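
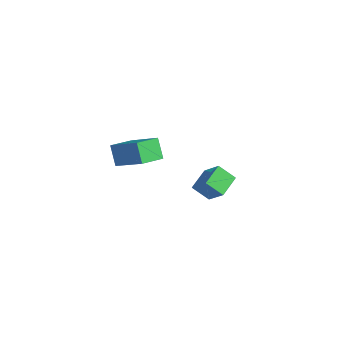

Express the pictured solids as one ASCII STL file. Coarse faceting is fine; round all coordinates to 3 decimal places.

solid 
facet normal -0.694 -0.381 0.611
outer loop
vertex 2.554 -0.163 -2.557
vertex 2.249 0.9 -2.241
vertex 1.63 -0.124 -3.581
endloop
endfacet
facet normal 0.265 -0.925 -0.274
outer loop
vertex 2.331 0.26 -4.199
vertex 2.554 -0.163 -2.557
vertex 1.63 -0.124 -3.581
endloop
endfacet
facet normal -0.694 -0.381 0.611
outer loop
vertex 1.63 -0.124 -3.581
vertex 2.249 0.9 -2.241
vertex 1.325 0.938 -3.266
endloop
endfacet
facet normal -0.670 0.028 -0.742
outer loop
vertex 1.325 0.938 -3.266
vertex 2.331 0.26 -4.199
vertex 1.63 -0.124 -3.581
endloop
endfacet
facet normal 0.670 -0.028 0.742
outer loop
vertex 2.554 -0.163 -2.557
vertex 2.95 1.284 -2.859
vertex 2.249 0.9 -2.241
endloop
endfacet
facet normal 0.266 -0.924 -0.274
outer loop
vertex 3.255 0.222 -3.174
vertex 2.554 -0.163 -2.557
vertex 2.331 0.26 -4.199
endloop
endfacet
facet normal 0.669 -0.028 0.743
outer loop
vertex 3.255 0.222 -3.174
vertex 2.95 1.284 -2.859
vertex 2.554 -0.163 -2.557
endloop
endfacet
facet normal -0.265 0.925 0.273
outer loop
vertex 2.249 0.9 -2.241
vertex 2.95 1.284 -2.859
vertex 1.325 0.938 -3.266
endloop
endfacet
facet normal -0.669 0.029 -0.742
outer loop
vertex 2.026 1.323 -3.883
vertex 2.331 0.26 -4.199
vertex 1.325 0.938 -3.266
endloop
endfacet
facet normal -0.266 0.924 0.275
outer loop
vertex 1.325 0.938 -3.266
vertex 2.95 1.284 -2.859
vertex 2.026 1.323 -3.883
endloop
endfacet
facet normal 0.694 0.381 -0.611
outer loop
vertex 2.026 1.323 -3.883
vertex 3.255 0.222 -3.174
vertex 2.331 0.26 -4.199
endloop
endfacet
facet normal 0.694 0.381 -0.611
outer loop
vertex 2.95 1.284 -2.859
vertex 3.255 0.222 -3.174
vertex 2.026 1.323 -3.883
endloop
endfacet
facet normal -0.802 -0.088 -0.591
outer loop
vertex 1.163 -4.387 1.886
vertex 1.258 -3.309 1.596
vertex 1.778 -4.655 1.091
endloop
endfacet
facet normal -0.084 -0.962 0.259
outer loop
vertex 3.262 -4.491 2.184
vertex 1.163 -4.387 1.886
vertex 1.778 -4.655 1.091
endloop
endfacet
facet normal -0.802 -0.088 -0.591
outer loop
vertex 1.778 -4.655 1.091
vertex 1.258 -3.309 1.596
vertex 1.873 -3.577 0.801
endloop
endfacet
facet normal 0.591 -0.258 -0.764
outer loop
vertex 1.873 -3.577 0.801
vertex 3.262 -4.491 2.184
vertex 1.778 -4.655 1.091
endloop
endfacet
facet normal -0.591 0.258 0.764
outer loop
vertex 1.163 -4.387 1.886
vertex 2.742 -3.145 2.689
vertex 1.258 -3.309 1.596
endloop
endfacet
facet normal -0.084 -0.962 0.259
outer loop
vertex 2.647 -4.223 2.979
vertex 1.163 -4.387 1.886
vertex 3.262 -4.491 2.184
endloop
endfacet
facet normal -0.591 0.258 0.764
outer loop
vertex 2.647 -4.223 2.979
vertex 2.742 -3.145 2.689
vertex 1.163 -4.387 1.886
endloop
endfacet
facet normal 0.084 0.962 -0.259
outer loop
vertex 1.258 -3.309 1.596
vertex 2.742 -3.145 2.689
vertex 1.873 -3.577 0.801
endloop
endfacet
facet normal 0.591 -0.258 -0.764
outer loop
vertex 3.357 -3.413 1.894
vertex 3.262 -4.491 2.184
vertex 1.873 -3.577 0.801
endloop
endfacet
facet normal 0.084 0.962 -0.259
outer loop
vertex 1.873 -3.577 0.801
vertex 2.742 -3.145 2.689
vertex 3.357 -3.413 1.894
endloop
endfacet
facet normal 0.802 0.088 0.591
outer loop
vertex 3.357 -3.413 1.894
vertex 2.647 -4.223 2.979
vertex 3.262 -4.491 2.184
endloop
endfacet
facet normal 0.802 0.088 0.591
outer loop
vertex 2.742 -3.145 2.689
vertex 2.647 -4.223 2.979
vertex 3.357 -3.413 1.894
endloop
endfacet

endsolid


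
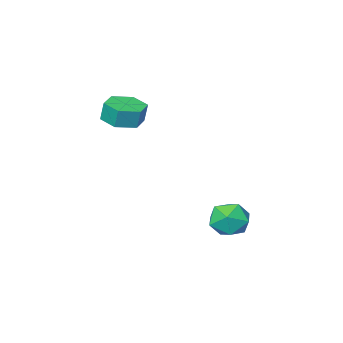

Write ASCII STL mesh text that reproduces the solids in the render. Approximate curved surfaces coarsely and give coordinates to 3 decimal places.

solid 
facet normal -0.805 0.556 -0.204
outer loop
vertex -2.406 1.55 -3.852
vertex -2.89 1.194 -2.913
vertex -2.259 2.112 -2.901
endloop
endfacet
facet normal -0.215 0.855 -0.472
outer loop
vertex -2.406 1.55 -3.852
vertex -2.259 2.112 -2.901
vertex -1.398 1.948 -3.59
endloop
endfacet
facet normal 0.086 0.387 -0.918
outer loop
vertex -2.406 1.55 -3.852
vertex -1.398 1.948 -3.59
vertex -1.498 0.928 -4.029
endloop
endfacet
facet normal -0.319 -0.202 -0.926
outer loop
vertex -2.406 1.55 -3.852
vertex -1.498 0.928 -4.029
vertex -2.42 0.462 -3.61
endloop
endfacet
facet normal -0.869 -0.097 -0.485
outer loop
vertex -2.406 1.55 -3.852
vertex -2.42 0.462 -3.61
vertex -2.89 1.194 -2.913
endloop
endfacet
facet normal 0.238 0.969 0.067
outer loop
vertex -1.398 1.948 -3.59
vertex -2.259 2.112 -2.901
vertex -1.26 1.838 -2.49
endloop
endfacet
facet normal -0.717 0.486 0.500
outer loop
vertex -2.259 2.112 -2.901
vertex -2.89 1.194 -2.913
vertex -2.182 1.372 -2.071
endloop
endfacet
facet normal -0.820 -0.570 0.046
outer loop
vertex -2.89 1.194 -2.913
vertex -2.42 0.462 -3.61
vertex -2.282 0.352 -2.51
endloop
endfacet
facet normal 0.071 -0.741 -0.667
outer loop
vertex -2.42 0.462 -3.61
vertex -1.498 0.928 -4.029
vertex -1.421 0.188 -3.199
endloop
endfacet
facet normal 0.726 0.211 -0.655
outer loop
vertex -1.498 0.928 -4.029
vertex -1.398 1.948 -3.59
vertex -0.79 1.106 -3.187
endloop
endfacet
facet normal 0.319 0.202 0.926
outer loop
vertex -1.274 0.75 -2.248
vertex -1.26 1.838 -2.49
vertex -2.182 1.372 -2.071
endloop
endfacet
facet normal -0.086 -0.387 0.918
outer loop
vertex -1.274 0.75 -2.248
vertex -2.182 1.372 -2.071
vertex -2.282 0.352 -2.51
endloop
endfacet
facet normal 0.215 -0.855 0.472
outer loop
vertex -1.274 0.75 -2.248
vertex -2.282 0.352 -2.51
vertex -1.421 0.188 -3.199
endloop
endfacet
facet normal 0.805 -0.556 0.204
outer loop
vertex -1.274 0.75 -2.248
vertex -1.421 0.188 -3.199
vertex -0.79 1.106 -3.187
endloop
endfacet
facet normal 0.869 0.097 0.485
outer loop
vertex -1.274 0.75 -2.248
vertex -0.79 1.106 -3.187
vertex -1.26 1.838 -2.49
endloop
endfacet
facet normal -0.071 0.741 0.667
outer loop
vertex -2.182 1.372 -2.071
vertex -1.26 1.838 -2.49
vertex -2.259 2.112 -2.901
endloop
endfacet
facet normal -0.726 -0.211 0.655
outer loop
vertex -2.282 0.352 -2.51
vertex -2.182 1.372 -2.071
vertex -2.89 1.194 -2.913
endloop
endfacet
facet normal -0.238 -0.969 -0.067
outer loop
vertex -1.421 0.188 -3.199
vertex -2.282 0.352 -2.51
vertex -2.42 0.462 -3.61
endloop
endfacet
facet normal 0.717 -0.486 -0.500
outer loop
vertex -0.79 1.106 -3.187
vertex -1.421 0.188 -3.199
vertex -1.498 0.928 -4.029
endloop
endfacet
facet normal 0.820 0.570 -0.046
outer loop
vertex -1.26 1.838 -2.49
vertex -0.79 1.106 -3.187
vertex -1.398 1.948 -3.59
endloop
endfacet
facet normal 0.077 -0.189 -0.979
outer loop
vertex 2.212 -3.567 2.524
vertex 1.231 -3.252 2.386
vertex 2.012 -2.568 2.315
endloop
endfacet
facet normal 0.978 0.204 0.037
outer loop
vertex 2.212 -3.567 2.524
vertex 2.012 -2.568 2.315
vertex 2.13 -3.364 3.572
endloop
endfacet
facet normal 0.978 0.204 0.037
outer loop
vertex 2.13 -3.364 3.572
vertex 2.012 -2.568 2.315
vertex 1.93 -2.365 3.362
endloop
endfacet
facet normal -0.076 0.190 0.979
outer loop
vertex 2.13 -3.364 3.572
vertex 1.93 -2.365 3.362
vertex 1.149 -3.048 3.434
endloop
endfacet
facet normal 0.077 -0.189 -0.979
outer loop
vertex 2.012 -2.568 2.315
vertex 1.231 -3.252 2.386
vertex 1.03 -2.253 2.177
endloop
endfacet
facet normal 0.322 0.934 -0.156
outer loop
vertex 2.012 -2.568 2.315
vertex 1.03 -2.253 2.177
vertex 1.93 -2.365 3.362
endloop
endfacet
facet normal 0.322 0.934 -0.156
outer loop
vertex 1.93 -2.365 3.362
vertex 1.03 -2.253 2.177
vertex 0.948 -2.05 3.224
endloop
endfacet
facet normal -0.076 0.191 0.979
outer loop
vertex 1.93 -2.365 3.362
vertex 0.948 -2.05 3.224
vertex 1.149 -3.048 3.434
endloop
endfacet
facet normal 0.077 -0.189 -0.979
outer loop
vertex 1.03 -2.253 2.177
vertex 1.231 -3.252 2.386
vertex 0.25 -2.936 2.248
endloop
endfacet
facet normal -0.656 0.729 -0.193
outer loop
vertex 1.03 -2.253 2.177
vertex 0.25 -2.936 2.248
vertex 0.948 -2.05 3.224
endloop
endfacet
facet normal -0.656 0.729 -0.193
outer loop
vertex 0.948 -2.05 3.224
vertex 0.25 -2.936 2.248
vertex 0.168 -2.733 3.296
endloop
endfacet
facet normal -0.076 0.191 0.979
outer loop
vertex 0.948 -2.05 3.224
vertex 0.168 -2.733 3.296
vertex 1.149 -3.048 3.434
endloop
endfacet
facet normal 0.076 -0.190 -0.979
outer loop
vertex 0.25 -2.936 2.248
vertex 1.231 -3.252 2.386
vertex 0.45 -3.935 2.458
endloop
endfacet
facet normal -0.978 -0.204 -0.037
outer loop
vertex 0.25 -2.936 2.248
vertex 0.45 -3.935 2.458
vertex 0.168 -2.733 3.296
endloop
endfacet
facet normal -0.978 -0.204 -0.037
outer loop
vertex 0.168 -2.733 3.296
vertex 0.45 -3.935 2.458
vertex 0.368 -3.732 3.505
endloop
endfacet
facet normal -0.077 0.189 0.979
outer loop
vertex 0.168 -2.733 3.296
vertex 0.368 -3.732 3.505
vertex 1.149 -3.048 3.434
endloop
endfacet
facet normal 0.076 -0.191 -0.979
outer loop
vertex 0.45 -3.935 2.458
vertex 1.231 -3.252 2.386
vertex 1.432 -4.25 2.596
endloop
endfacet
facet normal -0.322 -0.934 0.156
outer loop
vertex 0.45 -3.935 2.458
vertex 1.432 -4.25 2.596
vertex 0.368 -3.732 3.505
endloop
endfacet
facet normal -0.322 -0.934 0.156
outer loop
vertex 0.368 -3.732 3.505
vertex 1.432 -4.25 2.596
vertex 1.35 -4.047 3.643
endloop
endfacet
facet normal -0.077 0.189 0.979
outer loop
vertex 0.368 -3.732 3.505
vertex 1.35 -4.047 3.643
vertex 1.149 -3.048 3.434
endloop
endfacet
facet normal 0.076 -0.191 -0.979
outer loop
vertex 1.432 -4.25 2.596
vertex 1.231 -3.252 2.386
vertex 2.212 -3.567 2.524
endloop
endfacet
facet normal 0.656 -0.729 0.193
outer loop
vertex 1.432 -4.25 2.596
vertex 2.212 -3.567 2.524
vertex 1.35 -4.047 3.643
endloop
endfacet
facet normal 0.656 -0.729 0.193
outer loop
vertex 1.35 -4.047 3.643
vertex 2.212 -3.567 2.524
vertex 2.13 -3.364 3.572
endloop
endfacet
facet normal -0.077 0.189 0.979
outer loop
vertex 1.35 -4.047 3.643
vertex 2.13 -3.364 3.572
vertex 1.149 -3.048 3.434
endloop
endfacet

endsolid


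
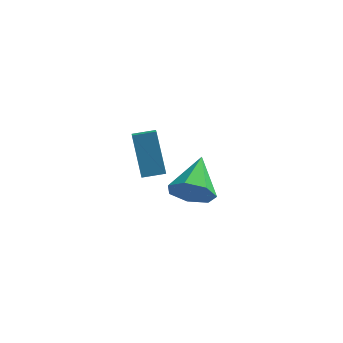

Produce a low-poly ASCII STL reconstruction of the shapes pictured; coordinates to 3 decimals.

solid 
facet normal -0.025 -0.917 -0.398
outer loop
vertex -0.256 3.095 -3.702
vertex -0.905 2.766 -2.904
vertex -1.175 3.189 -3.861
endloop
endfacet
facet normal 0.188 0.738 -0.648
outer loop
vertex -0.256 3.095 -3.702
vertex -1.175 3.189 -3.861
vertex -0.855 4.674 -2.076
endloop
endfacet
facet normal -0.025 -0.917 -0.398
outer loop
vertex -1.175 3.189 -3.861
vertex -0.905 2.766 -2.904
vertex -1.891 2.964 -3.299
endloop
endfacet
facet normal -0.574 0.677 -0.460
outer loop
vertex -1.175 3.189 -3.861
vertex -1.891 2.964 -3.299
vertex -0.855 4.674 -2.076
endloop
endfacet
facet normal -0.024 -0.917 -0.398
outer loop
vertex -1.891 2.964 -3.299
vertex -0.905 2.766 -2.904
vertex -1.865 2.59 -2.44
endloop
endfacet
facet normal -0.895 0.399 0.201
outer loop
vertex -1.891 2.964 -3.299
vertex -1.865 2.59 -2.44
vertex -0.855 4.674 -2.076
endloop
endfacet
facet normal -0.024 -0.917 -0.398
outer loop
vertex -1.865 2.59 -2.44
vertex -0.905 2.766 -2.904
vertex -1.116 2.349 -1.93
endloop
endfacet
facet normal -0.534 0.113 0.838
outer loop
vertex -1.865 2.59 -2.44
vertex -1.116 2.349 -1.93
vertex -0.855 4.674 -2.076
endloop
endfacet
facet normal -0.024 -0.917 -0.398
outer loop
vertex -1.116 2.349 -1.93
vertex -0.905 2.766 -2.904
vertex -0.209 2.422 -2.154
endloop
endfacet
facet normal 0.237 0.034 0.971
outer loop
vertex -1.116 2.349 -1.93
vertex -0.209 2.422 -2.154
vertex -0.855 4.674 -2.076
endloop
endfacet
facet normal -0.024 -0.917 -0.398
outer loop
vertex -0.209 2.422 -2.154
vertex -0.905 2.766 -2.904
vertex 0.174 2.754 -2.942
endloop
endfacet
facet normal 0.837 0.223 0.500
outer loop
vertex -0.209 2.422 -2.154
vertex 0.174 2.754 -2.942
vertex -0.855 4.674 -2.076
endloop
endfacet
facet normal -0.024 -0.917 -0.398
outer loop
vertex 0.174 2.754 -2.942
vertex -0.905 2.766 -2.904
vertex -0.256 3.095 -3.702
endloop
endfacet
facet normal 0.815 0.536 -0.220
outer loop
vertex 0.174 2.754 -2.942
vertex -0.256 3.095 -3.702
vertex -0.855 4.674 -2.076
endloop
endfacet
facet normal -0.293 0.476 0.829
outer loop
vertex -2.69 -0.183 2.808
vertex -1.786 0.14 2.942
vertex -2.867 0.501 2.353
endloop
endfacet
facet normal -0.932 -0.334 -0.139
outer loop
vertex -2.274 -0.46 0.678
vertex -2.69 -0.183 2.808
vertex -2.867 0.501 2.353
endloop
endfacet
facet normal -0.293 0.475 0.830
outer loop
vertex -2.867 0.501 2.353
vertex -1.786 0.14 2.942
vertex -1.962 0.824 2.488
endloop
endfacet
facet normal -0.210 0.814 -0.541
outer loop
vertex -1.962 0.824 2.488
vertex -2.274 -0.46 0.678
vertex -2.867 0.501 2.353
endloop
endfacet
facet normal 0.211 -0.814 0.542
outer loop
vertex -2.69 -0.183 2.808
vertex -1.193 -0.821 1.267
vertex -1.786 0.14 2.942
endloop
endfacet
facet normal -0.933 -0.332 -0.139
outer loop
vertex -2.098 -1.144 1.132
vertex -2.69 -0.183 2.808
vertex -2.274 -0.46 0.678
endloop
endfacet
facet normal 0.210 -0.814 0.541
outer loop
vertex -2.098 -1.144 1.132
vertex -1.193 -0.821 1.267
vertex -2.69 -0.183 2.808
endloop
endfacet
facet normal 0.933 0.333 0.139
outer loop
vertex -1.786 0.14 2.942
vertex -1.193 -0.821 1.267
vertex -1.962 0.824 2.488
endloop
endfacet
facet normal -0.211 0.814 -0.541
outer loop
vertex -1.37 -0.137 0.812
vertex -2.274 -0.46 0.678
vertex -1.962 0.824 2.488
endloop
endfacet
facet normal 0.933 0.333 0.138
outer loop
vertex -1.962 0.824 2.488
vertex -1.193 -0.821 1.267
vertex -1.37 -0.137 0.812
endloop
endfacet
facet normal 0.293 -0.475 -0.830
outer loop
vertex -1.37 -0.137 0.812
vertex -2.098 -1.144 1.132
vertex -2.274 -0.46 0.678
endloop
endfacet
facet normal 0.293 -0.476 -0.829
outer loop
vertex -1.193 -0.821 1.267
vertex -2.098 -1.144 1.132
vertex -1.37 -0.137 0.812
endloop
endfacet

endsolid


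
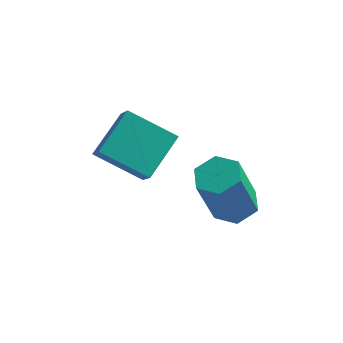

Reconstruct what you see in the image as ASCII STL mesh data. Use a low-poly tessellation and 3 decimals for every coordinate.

solid 
facet normal -0.366 0.580 -0.727
outer loop
vertex -0.134 0.54 -1.861
vertex 1.135 0.516 -2.519
vertex -0.514 -0.567 -2.553
endloop
endfacet
facet normal -0.887 0.017 0.461
outer loop
vertex -0.155 -1.136 -1.841
vertex -0.134 0.54 -1.861
vertex -0.514 -0.567 -2.553
endloop
endfacet
facet normal -0.366 0.581 -0.727
outer loop
vertex -0.514 -0.567 -2.553
vertex 1.135 0.516 -2.519
vertex 0.755 -0.591 -3.212
endloop
endfacet
facet normal -0.280 -0.814 -0.509
outer loop
vertex 0.755 -0.591 -3.212
vertex -0.155 -1.136 -1.841
vertex -0.514 -0.567 -2.553
endloop
endfacet
facet normal 0.280 0.814 0.509
outer loop
vertex -0.134 0.54 -1.861
vertex 1.494 -0.053 -1.807
vertex 1.135 0.516 -2.519
endloop
endfacet
facet normal -0.888 0.017 0.460
outer loop
vertex 0.225 -0.029 -1.148
vertex -0.134 0.54 -1.861
vertex -0.155 -1.136 -1.841
endloop
endfacet
facet normal 0.280 0.814 0.509
outer loop
vertex 0.225 -0.029 -1.148
vertex 1.494 -0.053 -1.807
vertex -0.134 0.54 -1.861
endloop
endfacet
facet normal 0.887 -0.016 -0.461
outer loop
vertex 1.135 0.516 -2.519
vertex 1.494 -0.053 -1.807
vertex 0.755 -0.591 -3.212
endloop
endfacet
facet normal -0.279 -0.814 -0.509
outer loop
vertex 1.114 -1.16 -2.499
vertex -0.155 -1.136 -1.841
vertex 0.755 -0.591 -3.212
endloop
endfacet
facet normal 0.888 -0.017 -0.460
outer loop
vertex 0.755 -0.591 -3.212
vertex 1.494 -0.053 -1.807
vertex 1.114 -1.16 -2.499
endloop
endfacet
facet normal 0.366 -0.581 0.727
outer loop
vertex 1.114 -1.16 -2.499
vertex 0.225 -0.029 -1.148
vertex -0.155 -1.136 -1.841
endloop
endfacet
facet normal 0.367 -0.580 0.727
outer loop
vertex 1.494 -0.053 -1.807
vertex 0.225 -0.029 -1.148
vertex 1.114 -1.16 -2.499
endloop
endfacet
facet normal 0.190 0.300 -0.935
outer loop
vertex 3.303 0.449 -3.989
vertex 2.902 0.017 -4.209
vertex 2.695 0.594 -4.066
endloop
endfacet
facet normal 0.179 0.926 0.333
outer loop
vertex 3.303 0.449 -3.989
vertex 2.695 0.594 -4.066
vertex 2.98 -0.064 -2.39
endloop
endfacet
facet normal 0.179 0.926 0.333
outer loop
vertex 2.98 -0.064 -2.39
vertex 2.695 0.594 -4.066
vertex 2.372 0.081 -2.467
endloop
endfacet
facet normal -0.190 -0.301 0.935
outer loop
vertex 2.98 -0.064 -2.39
vertex 2.372 0.081 -2.467
vertex 2.578 -0.497 -2.611
endloop
endfacet
facet normal 0.190 0.300 -0.935
outer loop
vertex 2.695 0.594 -4.066
vertex 2.902 0.017 -4.209
vertex 2.293 0.162 -4.286
endloop
endfacet
facet normal -0.746 0.663 0.062
outer loop
vertex 2.695 0.594 -4.066
vertex 2.293 0.162 -4.286
vertex 2.372 0.081 -2.467
endloop
endfacet
facet normal -0.747 0.662 0.062
outer loop
vertex 2.372 0.081 -2.467
vertex 2.293 0.162 -4.286
vertex 1.97 -0.352 -2.687
endloop
endfacet
facet normal -0.188 -0.300 0.935
outer loop
vertex 2.372 0.081 -2.467
vertex 1.97 -0.352 -2.687
vertex 2.578 -0.497 -2.611
endloop
endfacet
facet normal 0.190 0.301 -0.935
outer loop
vertex 2.293 0.162 -4.286
vertex 2.902 0.017 -4.209
vertex 2.5 -0.416 -4.43
endloop
endfacet
facet normal -0.926 -0.264 -0.272
outer loop
vertex 2.293 0.162 -4.286
vertex 2.5 -0.416 -4.43
vertex 1.97 -0.352 -2.687
endloop
endfacet
facet normal -0.925 -0.264 -0.272
outer loop
vertex 1.97 -0.352 -2.687
vertex 2.5 -0.416 -4.43
vertex 2.177 -0.929 -2.831
endloop
endfacet
facet normal -0.189 -0.301 0.935
outer loop
vertex 1.97 -0.352 -2.687
vertex 2.177 -0.929 -2.831
vertex 2.578 -0.497 -2.611
endloop
endfacet
facet normal 0.190 0.301 -0.935
outer loop
vertex 2.5 -0.416 -4.43
vertex 2.902 0.017 -4.209
vertex 3.108 -0.561 -4.353
endloop
endfacet
facet normal -0.179 -0.926 -0.333
outer loop
vertex 2.5 -0.416 -4.43
vertex 3.108 -0.561 -4.353
vertex 2.177 -0.929 -2.831
endloop
endfacet
facet normal -0.179 -0.926 -0.333
outer loop
vertex 2.177 -0.929 -2.831
vertex 3.108 -0.561 -4.353
vertex 2.785 -1.074 -2.754
endloop
endfacet
facet normal -0.190 -0.300 0.935
outer loop
vertex 2.177 -0.929 -2.831
vertex 2.785 -1.074 -2.754
vertex 2.578 -0.497 -2.611
endloop
endfacet
facet normal 0.188 0.300 -0.935
outer loop
vertex 3.108 -0.561 -4.353
vertex 2.902 0.017 -4.209
vertex 3.51 -0.128 -4.133
endloop
endfacet
facet normal 0.747 -0.662 -0.062
outer loop
vertex 3.108 -0.561 -4.353
vertex 3.51 -0.128 -4.133
vertex 2.785 -1.074 -2.754
endloop
endfacet
facet normal 0.746 -0.663 -0.062
outer loop
vertex 2.785 -1.074 -2.754
vertex 3.51 -0.128 -4.133
vertex 3.187 -0.642 -2.534
endloop
endfacet
facet normal -0.190 -0.300 0.935
outer loop
vertex 2.785 -1.074 -2.754
vertex 3.187 -0.642 -2.534
vertex 2.578 -0.497 -2.611
endloop
endfacet
facet normal 0.189 0.301 -0.935
outer loop
vertex 3.51 -0.128 -4.133
vertex 2.902 0.017 -4.209
vertex 3.303 0.449 -3.989
endloop
endfacet
facet normal 0.925 0.264 0.272
outer loop
vertex 3.51 -0.128 -4.133
vertex 3.303 0.449 -3.989
vertex 3.187 -0.642 -2.534
endloop
endfacet
facet normal 0.926 0.264 0.272
outer loop
vertex 3.187 -0.642 -2.534
vertex 3.303 0.449 -3.989
vertex 2.98 -0.064 -2.39
endloop
endfacet
facet normal -0.190 -0.301 0.935
outer loop
vertex 3.187 -0.642 -2.534
vertex 2.98 -0.064 -2.39
vertex 2.578 -0.497 -2.611
endloop
endfacet

endsolid


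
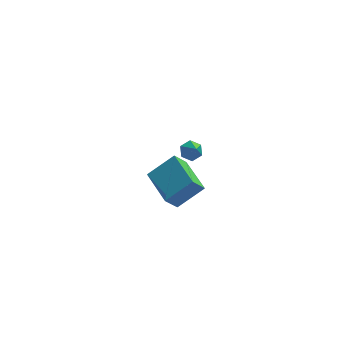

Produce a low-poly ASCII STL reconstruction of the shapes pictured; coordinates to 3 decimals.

solid 
facet normal -0.495 -0.320 0.808
outer loop
vertex 0.509 -4.234 2.355
vertex -0.281 -2.465 2.571
vertex -0.783 -4.692 1.383
endloop
endfacet
facet normal 0.405 -0.908 -0.111
outer loop
vertex -0.199 -4.315 0.429
vertex 0.509 -4.234 2.355
vertex -0.783 -4.692 1.383
endloop
endfacet
facet normal -0.495 -0.320 0.808
outer loop
vertex -0.783 -4.692 1.383
vertex -0.281 -2.465 2.571
vertex -1.573 -2.922 1.599
endloop
endfacet
facet normal -0.769 -0.273 -0.578
outer loop
vertex -1.573 -2.922 1.599
vertex -0.199 -4.315 0.429
vertex -0.783 -4.692 1.383
endloop
endfacet
facet normal 0.769 0.273 0.578
outer loop
vertex 0.509 -4.234 2.355
vertex 0.303 -2.088 1.617
vertex -0.281 -2.465 2.571
endloop
endfacet
facet normal 0.404 -0.908 -0.110
outer loop
vertex 1.093 -3.858 1.401
vertex 0.509 -4.234 2.355
vertex -0.199 -4.315 0.429
endloop
endfacet
facet normal 0.769 0.273 0.578
outer loop
vertex 1.093 -3.858 1.401
vertex 0.303 -2.088 1.617
vertex 0.509 -4.234 2.355
endloop
endfacet
facet normal -0.405 0.908 0.111
outer loop
vertex -0.281 -2.465 2.571
vertex 0.303 -2.088 1.617
vertex -1.573 -2.922 1.599
endloop
endfacet
facet normal -0.769 -0.273 -0.578
outer loop
vertex -0.989 -2.546 0.645
vertex -0.199 -4.315 0.429
vertex -1.573 -2.922 1.599
endloop
endfacet
facet normal -0.405 0.908 0.110
outer loop
vertex -1.573 -2.922 1.599
vertex 0.303 -2.088 1.617
vertex -0.989 -2.546 0.645
endloop
endfacet
facet normal 0.495 0.320 -0.808
outer loop
vertex -0.989 -2.546 0.645
vertex 1.093 -3.858 1.401
vertex -0.199 -4.315 0.429
endloop
endfacet
facet normal 0.495 0.319 -0.808
outer loop
vertex 0.303 -2.088 1.617
vertex 1.093 -3.858 1.401
vertex -0.989 -2.546 0.645
endloop
endfacet
facet normal -0.157 0.630 -0.761
outer loop
vertex 1.308 2.82 -3.083
vertex 0.76 2.978 -2.839
vertex 1.272 3.293 -2.684
endloop
endfacet
facet normal 0.976 -0.091 0.196
outer loop
vertex 1.308 2.82 -3.083
vertex 1.272 3.293 -2.684
vertex 0.98 2.102 -1.781
endloop
endfacet
facet normal -0.158 0.631 -0.760
outer loop
vertex 1.272 3.293 -2.684
vertex 0.76 2.978 -2.839
vertex 0.724 3.451 -2.439
endloop
endfacet
facet normal 0.470 0.457 0.755
outer loop
vertex 1.272 3.293 -2.684
vertex 0.724 3.451 -2.439
vertex 0.98 2.102 -1.781
endloop
endfacet
facet normal -0.158 0.631 -0.760
outer loop
vertex 0.724 3.451 -2.439
vertex 0.76 2.978 -2.839
vertex 0.213 3.136 -2.594
endloop
endfacet
facet normal -0.451 0.321 0.833
outer loop
vertex 0.724 3.451 -2.439
vertex 0.213 3.136 -2.594
vertex 0.98 2.102 -1.781
endloop
endfacet
facet normal -0.158 0.631 -0.760
outer loop
vertex 0.213 3.136 -2.594
vertex 0.76 2.978 -2.839
vertex 0.249 2.663 -2.994
endloop
endfacet
facet normal -0.863 -0.363 0.352
outer loop
vertex 0.213 3.136 -2.594
vertex 0.249 2.663 -2.994
vertex 0.98 2.102 -1.781
endloop
endfacet
facet normal -0.157 0.630 -0.761
outer loop
vertex 0.249 2.663 -2.994
vertex 0.76 2.978 -2.839
vertex 0.797 2.505 -3.238
endloop
endfacet
facet normal -0.355 -0.911 -0.207
outer loop
vertex 0.249 2.663 -2.994
vertex 0.797 2.505 -3.238
vertex 0.98 2.102 -1.781
endloop
endfacet
facet normal -0.157 0.630 -0.761
outer loop
vertex 0.797 2.505 -3.238
vertex 0.76 2.978 -2.839
vertex 1.308 2.82 -3.083
endloop
endfacet
facet normal 0.564 -0.775 -0.285
outer loop
vertex 0.797 2.505 -3.238
vertex 1.308 2.82 -3.083
vertex 0.98 2.102 -1.781
endloop
endfacet

endsolid


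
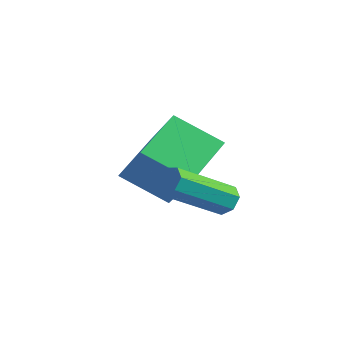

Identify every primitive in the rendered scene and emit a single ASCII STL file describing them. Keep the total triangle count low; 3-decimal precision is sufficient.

solid 
facet normal 0.057 0.856 -0.513
outer loop
vertex 4.219 -2.157 1.436
vertex 3.779 -2.268 1.202
vertex 3.852 -2.012 1.637
endloop
endfacet
facet normal 0.557 0.399 0.729
outer loop
vertex 4.219 -2.157 1.436
vertex 3.852 -2.012 1.637
vertex 4.101 -3.922 2.492
endloop
endfacet
facet normal 0.557 0.399 0.729
outer loop
vertex 4.101 -3.922 2.492
vertex 3.852 -2.012 1.637
vertex 3.734 -3.777 2.693
endloop
endfacet
facet normal -0.058 -0.857 0.512
outer loop
vertex 4.101 -3.922 2.492
vertex 3.734 -3.777 2.693
vertex 3.661 -4.032 2.258
endloop
endfacet
facet normal 0.058 0.856 -0.514
outer loop
vertex 3.852 -2.012 1.637
vertex 3.779 -2.268 1.202
vertex 3.431 -2.059 1.511
endloop
endfacet
facet normal -0.299 0.505 0.810
outer loop
vertex 3.852 -2.012 1.637
vertex 3.431 -2.059 1.511
vertex 3.734 -3.777 2.693
endloop
endfacet
facet normal -0.299 0.505 0.810
outer loop
vertex 3.734 -3.777 2.693
vertex 3.431 -2.059 1.511
vertex 3.313 -3.824 2.567
endloop
endfacet
facet normal -0.058 -0.857 0.512
outer loop
vertex 3.734 -3.777 2.693
vertex 3.313 -3.824 2.567
vertex 3.661 -4.032 2.258
endloop
endfacet
facet normal 0.059 0.856 -0.513
outer loop
vertex 3.431 -2.059 1.511
vertex 3.779 -2.268 1.202
vertex 3.272 -2.263 1.152
endloop
endfacet
facet normal -0.931 0.231 0.281
outer loop
vertex 3.431 -2.059 1.511
vertex 3.272 -2.263 1.152
vertex 3.313 -3.824 2.567
endloop
endfacet
facet normal -0.931 0.232 0.283
outer loop
vertex 3.313 -3.824 2.567
vertex 3.272 -2.263 1.152
vertex 3.153 -4.028 2.208
endloop
endfacet
facet normal -0.057 -0.857 0.512
outer loop
vertex 3.313 -3.824 2.567
vertex 3.153 -4.028 2.208
vertex 3.661 -4.032 2.258
endloop
endfacet
facet normal 0.059 0.856 -0.514
outer loop
vertex 3.272 -2.263 1.152
vertex 3.779 -2.268 1.202
vertex 3.494 -2.471 0.831
endloop
endfacet
facet normal -0.863 -0.215 -0.457
outer loop
vertex 3.272 -2.263 1.152
vertex 3.494 -2.471 0.831
vertex 3.153 -4.028 2.208
endloop
endfacet
facet normal -0.862 -0.217 -0.459
outer loop
vertex 3.153 -4.028 2.208
vertex 3.494 -2.471 0.831
vertex 3.376 -4.235 1.887
endloop
endfacet
facet normal -0.057 -0.857 0.513
outer loop
vertex 3.153 -4.028 2.208
vertex 3.376 -4.235 1.887
vertex 3.661 -4.032 2.258
endloop
endfacet
facet normal 0.057 0.857 -0.512
outer loop
vertex 3.494 -2.471 0.831
vertex 3.779 -2.268 1.202
vertex 3.932 -2.525 0.789
endloop
endfacet
facet normal -0.144 -0.501 -0.853
outer loop
vertex 3.494 -2.471 0.831
vertex 3.932 -2.525 0.789
vertex 3.376 -4.235 1.887
endloop
endfacet
facet normal -0.145 -0.501 -0.853
outer loop
vertex 3.376 -4.235 1.887
vertex 3.932 -2.525 0.789
vertex 3.813 -4.29 1.845
endloop
endfacet
facet normal -0.058 -0.856 0.513
outer loop
vertex 3.376 -4.235 1.887
vertex 3.813 -4.29 1.845
vertex 3.661 -4.032 2.258
endloop
endfacet
facet normal 0.058 0.857 -0.512
outer loop
vertex 3.932 -2.525 0.789
vertex 3.779 -2.268 1.202
vertex 4.254 -2.386 1.058
endloop
endfacet
facet normal 0.683 -0.409 -0.606
outer loop
vertex 3.932 -2.525 0.789
vertex 4.254 -2.386 1.058
vertex 3.813 -4.29 1.845
endloop
endfacet
facet normal 0.682 -0.409 -0.606
outer loop
vertex 3.813 -4.29 1.845
vertex 4.254 -2.386 1.058
vertex 4.136 -4.15 2.114
endloop
endfacet
facet normal -0.057 -0.856 0.514
outer loop
vertex 3.813 -4.29 1.845
vertex 4.136 -4.15 2.114
vertex 3.661 -4.032 2.258
endloop
endfacet
facet normal 0.057 0.856 -0.513
outer loop
vertex 4.254 -2.386 1.058
vertex 3.779 -2.268 1.202
vertex 4.219 -2.157 1.436
endloop
endfacet
facet normal 0.995 -0.008 0.097
outer loop
vertex 4.254 -2.386 1.058
vertex 4.219 -2.157 1.436
vertex 4.136 -4.15 2.114
endloop
endfacet
facet normal 0.995 -0.008 0.097
outer loop
vertex 4.136 -4.15 2.114
vertex 4.219 -2.157 1.436
vertex 4.101 -3.922 2.492
endloop
endfacet
facet normal -0.058 -0.857 0.512
outer loop
vertex 4.136 -4.15 2.114
vertex 4.101 -3.922 2.492
vertex 3.661 -4.032 2.258
endloop
endfacet
facet normal -0.729 0.142 -0.670
outer loop
vertex -0.197 -1.918 2.136
vertex 0.826 -0.96 1.227
vertex 0.351 -3.362 1.233
endloop
endfacet
facet normal -0.613 -0.573 0.544
outer loop
vertex 1.874 -3.66 2.633
vertex -0.197 -1.918 2.136
vertex 0.351 -3.362 1.233
endloop
endfacet
facet normal -0.729 0.142 -0.670
outer loop
vertex 0.351 -3.362 1.233
vertex 0.826 -0.96 1.227
vertex 1.374 -2.405 0.324
endloop
endfacet
facet normal 0.306 -0.807 -0.505
outer loop
vertex 1.374 -2.405 0.324
vertex 1.874 -3.66 2.633
vertex 0.351 -3.362 1.233
endloop
endfacet
facet normal -0.307 0.807 0.505
outer loop
vertex -0.197 -1.918 2.136
vertex 2.349 -1.258 2.627
vertex 0.826 -0.96 1.227
endloop
endfacet
facet normal -0.612 -0.573 0.545
outer loop
vertex 1.326 -2.215 3.536
vertex -0.197 -1.918 2.136
vertex 1.874 -3.66 2.633
endloop
endfacet
facet normal -0.307 0.807 0.505
outer loop
vertex 1.326 -2.215 3.536
vertex 2.349 -1.258 2.627
vertex -0.197 -1.918 2.136
endloop
endfacet
facet normal 0.613 0.573 -0.545
outer loop
vertex 0.826 -0.96 1.227
vertex 2.349 -1.258 2.627
vertex 1.374 -2.405 0.324
endloop
endfacet
facet normal 0.307 -0.807 -0.505
outer loop
vertex 2.897 -2.702 1.724
vertex 1.874 -3.66 2.633
vertex 1.374 -2.405 0.324
endloop
endfacet
facet normal 0.612 0.573 -0.545
outer loop
vertex 1.374 -2.405 0.324
vertex 2.349 -1.258 2.627
vertex 2.897 -2.702 1.724
endloop
endfacet
facet normal 0.729 -0.142 0.670
outer loop
vertex 2.897 -2.702 1.724
vertex 1.326 -2.215 3.536
vertex 1.874 -3.66 2.633
endloop
endfacet
facet normal 0.729 -0.142 0.670
outer loop
vertex 2.349 -1.258 2.627
vertex 1.326 -2.215 3.536
vertex 2.897 -2.702 1.724
endloop
endfacet

endsolid


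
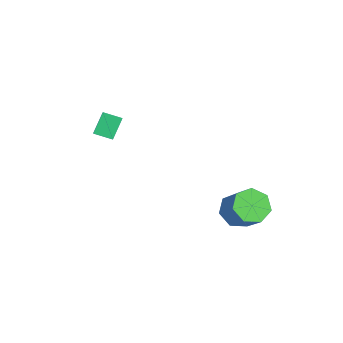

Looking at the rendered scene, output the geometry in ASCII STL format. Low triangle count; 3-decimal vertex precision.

solid 
facet normal -0.456 0.532 0.714
outer loop
vertex -3.283 -3.28 4.466
vertex -2.782 -2.455 4.171
vertex -4.879 -2.803 3.092
endloop
endfacet
facet normal -0.496 -0.818 0.292
outer loop
vertex -4.278 -3.505 2.149
vertex -3.283 -3.28 4.466
vertex -4.879 -2.803 3.092
endloop
endfacet
facet normal -0.456 0.532 0.714
outer loop
vertex -4.879 -2.803 3.092
vertex -2.782 -2.455 4.171
vertex -4.378 -1.977 2.796
endloop
endfacet
facet normal -0.740 0.221 -0.636
outer loop
vertex -4.378 -1.977 2.796
vertex -4.278 -3.505 2.149
vertex -4.879 -2.803 3.092
endloop
endfacet
facet normal 0.739 -0.221 0.636
outer loop
vertex -3.283 -3.28 4.466
vertex -2.181 -3.157 3.228
vertex -2.782 -2.455 4.171
endloop
endfacet
facet normal -0.497 -0.817 0.293
outer loop
vertex -2.682 -3.983 3.524
vertex -3.283 -3.28 4.466
vertex -4.278 -3.505 2.149
endloop
endfacet
facet normal 0.739 -0.220 0.636
outer loop
vertex -2.682 -3.983 3.524
vertex -2.181 -3.157 3.228
vertex -3.283 -3.28 4.466
endloop
endfacet
facet normal 0.496 0.817 -0.292
outer loop
vertex -2.782 -2.455 4.171
vertex -2.181 -3.157 3.228
vertex -4.378 -1.977 2.796
endloop
endfacet
facet normal -0.739 0.221 -0.636
outer loop
vertex -3.777 -2.68 1.854
vertex -4.278 -3.505 2.149
vertex -4.378 -1.977 2.796
endloop
endfacet
facet normal 0.496 0.817 -0.293
outer loop
vertex -4.378 -1.977 2.796
vertex -2.181 -3.157 3.228
vertex -3.777 -2.68 1.854
endloop
endfacet
facet normal 0.456 -0.532 -0.714
outer loop
vertex -3.777 -2.68 1.854
vertex -2.682 -3.983 3.524
vertex -4.278 -3.505 2.149
endloop
endfacet
facet normal 0.455 -0.532 -0.714
outer loop
vertex -2.181 -3.157 3.228
vertex -2.682 -3.983 3.524
vertex -3.777 -2.68 1.854
endloop
endfacet
facet normal -0.672 -0.105 -0.733
outer loop
vertex 1.903 1.365 -1.395
vertex 1.289 2.033 -0.928
vertex 2.016 2.214 -1.62
endloop
endfacet
facet normal 0.730 -0.264 -0.630
outer loop
vertex 1.903 1.365 -1.395
vertex 2.016 2.214 -1.62
vertex 3.145 1.56 -0.038
endloop
endfacet
facet normal 0.730 -0.264 -0.630
outer loop
vertex 3.145 1.56 -0.038
vertex 2.016 2.214 -1.62
vertex 3.258 2.408 -0.263
endloop
endfacet
facet normal 0.671 0.105 0.734
outer loop
vertex 3.145 1.56 -0.038
vertex 3.258 2.408 -0.263
vertex 2.531 2.227 0.428
endloop
endfacet
facet normal -0.672 -0.106 -0.733
outer loop
vertex 2.016 2.214 -1.62
vertex 1.289 2.033 -0.928
vertex 1.582 2.926 -1.325
endloop
endfacet
facet normal 0.556 0.584 -0.592
outer loop
vertex 2.016 2.214 -1.62
vertex 1.582 2.926 -1.325
vertex 3.258 2.408 -0.263
endloop
endfacet
facet normal 0.556 0.583 -0.592
outer loop
vertex 3.258 2.408 -0.263
vertex 1.582 2.926 -1.325
vertex 2.824 3.121 0.032
endloop
endfacet
facet normal 0.671 0.105 0.734
outer loop
vertex 3.258 2.408 -0.263
vertex 2.824 3.121 0.032
vertex 2.531 2.227 0.428
endloop
endfacet
facet normal -0.671 -0.106 -0.733
outer loop
vertex 1.582 2.926 -1.325
vertex 1.289 2.033 -0.928
vertex 0.927 2.965 -0.731
endloop
endfacet
facet normal -0.038 0.993 -0.108
outer loop
vertex 1.582 2.926 -1.325
vertex 0.927 2.965 -0.731
vertex 2.824 3.121 0.032
endloop
endfacet
facet normal -0.038 0.993 -0.108
outer loop
vertex 2.824 3.121 0.032
vertex 0.927 2.965 -0.731
vertex 2.169 3.16 0.626
endloop
endfacet
facet normal 0.671 0.105 0.734
outer loop
vertex 2.824 3.121 0.032
vertex 2.169 3.16 0.626
vertex 2.531 2.227 0.428
endloop
endfacet
facet normal -0.671 -0.105 -0.734
outer loop
vertex 0.927 2.965 -0.731
vertex 1.289 2.033 -0.928
vertex 0.544 2.303 -0.286
endloop
endfacet
facet normal -0.602 0.655 0.457
outer loop
vertex 0.927 2.965 -0.731
vertex 0.544 2.303 -0.286
vertex 2.169 3.16 0.626
endloop
endfacet
facet normal -0.602 0.654 0.458
outer loop
vertex 2.169 3.16 0.626
vertex 0.544 2.303 -0.286
vertex 1.787 2.497 1.071
endloop
endfacet
facet normal 0.672 0.105 0.733
outer loop
vertex 2.169 3.16 0.626
vertex 1.787 2.497 1.071
vertex 2.531 2.227 0.428
endloop
endfacet
facet normal -0.671 -0.106 -0.734
outer loop
vertex 0.544 2.303 -0.286
vertex 1.289 2.033 -0.928
vertex 0.723 1.437 -0.325
endloop
endfacet
facet normal -0.713 -0.178 0.678
outer loop
vertex 0.544 2.303 -0.286
vertex 0.723 1.437 -0.325
vertex 1.787 2.497 1.071
endloop
endfacet
facet normal -0.713 -0.177 0.678
outer loop
vertex 1.787 2.497 1.071
vertex 0.723 1.437 -0.325
vertex 1.965 1.631 1.032
endloop
endfacet
facet normal 0.672 0.105 0.733
outer loop
vertex 1.787 2.497 1.071
vertex 1.965 1.631 1.032
vertex 2.531 2.227 0.428
endloop
endfacet
facet normal -0.671 -0.105 -0.734
outer loop
vertex 0.723 1.437 -0.325
vertex 1.289 2.033 -0.928
vertex 1.327 1.019 -0.818
endloop
endfacet
facet normal -0.288 -0.875 0.389
outer loop
vertex 0.723 1.437 -0.325
vertex 1.327 1.019 -0.818
vertex 1.965 1.631 1.032
endloop
endfacet
facet normal -0.287 -0.876 0.389
outer loop
vertex 1.965 1.631 1.032
vertex 1.327 1.019 -0.818
vertex 2.57 1.214 0.539
endloop
endfacet
facet normal 0.671 0.106 0.734
outer loop
vertex 1.965 1.631 1.032
vertex 2.57 1.214 0.539
vertex 2.531 2.227 0.428
endloop
endfacet
facet normal -0.672 -0.105 -0.733
outer loop
vertex 1.327 1.019 -0.818
vertex 1.289 2.033 -0.928
vertex 1.903 1.365 -1.395
endloop
endfacet
facet normal 0.355 -0.914 -0.194
outer loop
vertex 1.327 1.019 -0.818
vertex 1.903 1.365 -1.395
vertex 2.57 1.214 0.539
endloop
endfacet
facet normal 0.356 -0.914 -0.194
outer loop
vertex 2.57 1.214 0.539
vertex 1.903 1.365 -1.395
vertex 3.145 1.56 -0.038
endloop
endfacet
facet normal 0.672 0.106 0.733
outer loop
vertex 2.57 1.214 0.539
vertex 3.145 1.56 -0.038
vertex 2.531 2.227 0.428
endloop
endfacet

endsolid


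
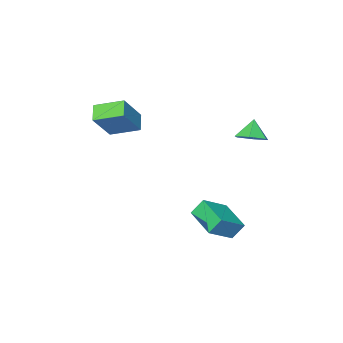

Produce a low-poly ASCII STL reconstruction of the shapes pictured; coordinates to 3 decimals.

solid 
facet normal 0.400 0.329 -0.855
outer loop
vertex 0.919 1.519 1.814
vertex 0.188 1.81 1.584
vertex 0.703 2.286 2.008
endloop
endfacet
facet normal 0.517 -0.070 0.853
outer loop
vertex 0.919 1.519 1.814
vertex 0.703 2.286 2.008
vertex -0.248 1.45 2.516
endloop
endfacet
facet normal 0.400 0.329 -0.855
outer loop
vertex 0.703 2.286 2.008
vertex 0.188 1.81 1.584
vertex -0.028 2.576 1.778
endloop
endfacet
facet normal -0.042 0.553 0.832
outer loop
vertex 0.703 2.286 2.008
vertex -0.028 2.576 1.778
vertex -0.248 1.45 2.516
endloop
endfacet
facet normal 0.399 0.329 -0.856
outer loop
vertex -0.028 2.576 1.778
vertex 0.188 1.81 1.584
vertex -0.544 2.1 1.354
endloop
endfacet
facet normal -0.777 0.444 0.446
outer loop
vertex -0.028 2.576 1.778
vertex -0.544 2.1 1.354
vertex -0.248 1.45 2.516
endloop
endfacet
facet normal 0.399 0.329 -0.856
outer loop
vertex -0.544 2.1 1.354
vertex 0.188 1.81 1.584
vertex -0.328 1.333 1.16
endloop
endfacet
facet normal -0.954 -0.289 0.081
outer loop
vertex -0.544 2.1 1.354
vertex -0.328 1.333 1.16
vertex -0.248 1.45 2.516
endloop
endfacet
facet normal 0.398 0.330 -0.856
outer loop
vertex -0.328 1.333 1.16
vertex 0.188 1.81 1.584
vertex 0.404 1.043 1.389
endloop
endfacet
facet normal -0.394 -0.913 0.102
outer loop
vertex -0.328 1.333 1.16
vertex 0.404 1.043 1.389
vertex -0.248 1.45 2.516
endloop
endfacet
facet normal 0.400 0.330 -0.855
outer loop
vertex 0.404 1.043 1.389
vertex 0.188 1.81 1.584
vertex 0.919 1.519 1.814
endloop
endfacet
facet normal 0.341 -0.804 0.487
outer loop
vertex 0.404 1.043 1.389
vertex 0.919 1.519 1.814
vertex -0.248 1.45 2.516
endloop
endfacet
facet normal -0.854 0.003 -0.520
outer loop
vertex 0.306 0.22 -3.496
vertex 0.585 1.919 -3.943
vertex 0.797 -0.074 -4.304
endloop
endfacet
facet normal -0.157 -0.955 0.252
outer loop
vertex 2.155 -0.079 -3.477
vertex 0.306 0.22 -3.496
vertex 0.797 -0.074 -4.304
endloop
endfacet
facet normal -0.854 0.003 -0.520
outer loop
vertex 0.797 -0.074 -4.304
vertex 0.585 1.919 -3.943
vertex 1.076 1.626 -4.751
endloop
endfacet
facet normal 0.496 -0.296 -0.816
outer loop
vertex 1.076 1.626 -4.751
vertex 2.155 -0.079 -3.477
vertex 0.797 -0.074 -4.304
endloop
endfacet
facet normal -0.496 0.296 0.816
outer loop
vertex 0.306 0.22 -3.496
vertex 1.943 1.914 -3.116
vertex 0.585 1.919 -3.943
endloop
endfacet
facet normal -0.157 -0.955 0.251
outer loop
vertex 1.664 0.214 -2.669
vertex 0.306 0.22 -3.496
vertex 2.155 -0.079 -3.477
endloop
endfacet
facet normal -0.496 0.296 0.816
outer loop
vertex 1.664 0.214 -2.669
vertex 1.943 1.914 -3.116
vertex 0.306 0.22 -3.496
endloop
endfacet
facet normal 0.157 0.955 -0.251
outer loop
vertex 0.585 1.919 -3.943
vertex 1.943 1.914 -3.116
vertex 1.076 1.626 -4.751
endloop
endfacet
facet normal 0.496 -0.296 -0.816
outer loop
vertex 2.434 1.62 -3.924
vertex 2.155 -0.079 -3.477
vertex 1.076 1.626 -4.751
endloop
endfacet
facet normal 0.158 0.955 -0.252
outer loop
vertex 1.076 1.626 -4.751
vertex 1.943 1.914 -3.116
vertex 2.434 1.62 -3.924
endloop
endfacet
facet normal 0.854 -0.003 0.520
outer loop
vertex 2.434 1.62 -3.924
vertex 1.664 0.214 -2.669
vertex 2.155 -0.079 -3.477
endloop
endfacet
facet normal 0.854 -0.003 0.520
outer loop
vertex 1.943 1.914 -3.116
vertex 1.664 0.214 -2.669
vertex 2.434 1.62 -3.924
endloop
endfacet
facet normal -0.599 0.737 0.312
outer loop
vertex 3.508 -3.355 2.956
vertex 4.004 -2.707 2.378
vertex 2.301 -3.722 1.508
endloop
endfacet
facet normal -0.497 -0.647 0.578
outer loop
vertex 3.236 -4.873 1.022
vertex 3.508 -3.355 2.956
vertex 2.301 -3.722 1.508
endloop
endfacet
facet normal -0.599 0.738 0.312
outer loop
vertex 2.301 -3.722 1.508
vertex 4.004 -2.707 2.378
vertex 2.798 -3.074 0.93
endloop
endfacet
facet normal -0.628 -0.191 -0.754
outer loop
vertex 2.798 -3.074 0.93
vertex 3.236 -4.873 1.022
vertex 2.301 -3.722 1.508
endloop
endfacet
facet normal 0.628 0.192 0.754
outer loop
vertex 3.508 -3.355 2.956
vertex 4.939 -3.858 1.892
vertex 4.004 -2.707 2.378
endloop
endfacet
facet normal -0.497 -0.647 0.578
outer loop
vertex 4.442 -4.506 2.47
vertex 3.508 -3.355 2.956
vertex 3.236 -4.873 1.022
endloop
endfacet
facet normal 0.628 0.191 0.754
outer loop
vertex 4.442 -4.506 2.47
vertex 4.939 -3.858 1.892
vertex 3.508 -3.355 2.956
endloop
endfacet
facet normal 0.497 0.648 -0.578
outer loop
vertex 4.004 -2.707 2.378
vertex 4.939 -3.858 1.892
vertex 2.798 -3.074 0.93
endloop
endfacet
facet normal -0.628 -0.192 -0.754
outer loop
vertex 3.732 -4.225 0.444
vertex 3.236 -4.873 1.022
vertex 2.798 -3.074 0.93
endloop
endfacet
facet normal 0.497 0.647 -0.578
outer loop
vertex 2.798 -3.074 0.93
vertex 4.939 -3.858 1.892
vertex 3.732 -4.225 0.444
endloop
endfacet
facet normal 0.599 -0.737 -0.312
outer loop
vertex 3.732 -4.225 0.444
vertex 4.442 -4.506 2.47
vertex 3.236 -4.873 1.022
endloop
endfacet
facet normal 0.599 -0.738 -0.312
outer loop
vertex 4.939 -3.858 1.892
vertex 4.442 -4.506 2.47
vertex 3.732 -4.225 0.444
endloop
endfacet

endsolid


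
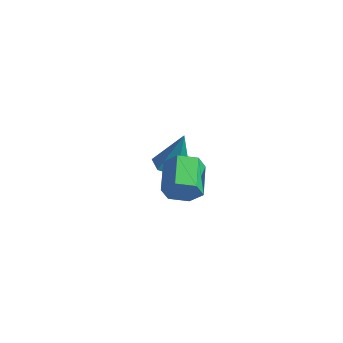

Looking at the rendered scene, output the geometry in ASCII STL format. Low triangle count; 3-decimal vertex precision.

solid 
facet normal -0.235 -0.174 -0.956
outer loop
vertex 0.241 4.199 -4.674
vertex -0.187 3.816 -4.499
vertex -0.317 4.397 -4.573
endloop
endfacet
facet normal 0.349 0.931 0.103
outer loop
vertex 0.241 4.199 -4.674
vertex -0.317 4.397 -4.573
vertex 0.147 4.064 -3.141
endloop
endfacet
facet normal -0.236 -0.175 -0.956
outer loop
vertex -0.317 4.397 -4.573
vertex -0.187 3.816 -4.499
vertex -0.744 4.015 -4.398
endloop
endfacet
facet normal -0.540 0.765 0.353
outer loop
vertex -0.317 4.397 -4.573
vertex -0.744 4.015 -4.398
vertex 0.147 4.064 -3.141
endloop
endfacet
facet normal -0.236 -0.174 -0.956
outer loop
vertex -0.744 4.015 -4.398
vertex -0.187 3.816 -4.499
vertex -0.615 3.434 -4.324
endloop
endfacet
facet normal -0.809 -0.106 0.578
outer loop
vertex -0.744 4.015 -4.398
vertex -0.615 3.434 -4.324
vertex 0.147 4.064 -3.141
endloop
endfacet
facet normal -0.236 -0.174 -0.956
outer loop
vertex -0.615 3.434 -4.324
vertex -0.187 3.816 -4.499
vertex -0.058 3.235 -4.425
endloop
endfacet
facet normal -0.189 -0.811 0.554
outer loop
vertex -0.615 3.434 -4.324
vertex -0.058 3.235 -4.425
vertex 0.147 4.064 -3.141
endloop
endfacet
facet normal -0.235 -0.174 -0.956
outer loop
vertex -0.058 3.235 -4.425
vertex -0.187 3.816 -4.499
vertex 0.37 3.618 -4.6
endloop
endfacet
facet normal 0.701 -0.645 0.304
outer loop
vertex -0.058 3.235 -4.425
vertex 0.37 3.618 -4.6
vertex 0.147 4.064 -3.141
endloop
endfacet
facet normal -0.235 -0.174 -0.956
outer loop
vertex 0.37 3.618 -4.6
vertex -0.187 3.816 -4.499
vertex 0.241 4.199 -4.674
endloop
endfacet
facet normal 0.971 0.226 0.079
outer loop
vertex 0.37 3.618 -4.6
vertex 0.241 4.199 -4.674
vertex 0.147 4.064 -3.141
endloop
endfacet
facet normal 0.688 -0.587 -0.427
outer loop
vertex 4.014 1.541 -2.284
vertex 3.615 1.361 -2.679
vertex 3.949 1.834 -2.792
endloop
endfacet
facet normal 0.718 0.639 0.277
outer loop
vertex 4.014 1.541 -2.284
vertex 3.949 1.834 -2.792
vertex 3.244 2.199 -1.806
endloop
endfacet
facet normal 0.718 0.639 0.277
outer loop
vertex 3.244 2.199 -1.806
vertex 3.949 1.834 -2.792
vertex 3.179 2.492 -2.314
endloop
endfacet
facet normal -0.688 0.587 0.427
outer loop
vertex 3.244 2.199 -1.806
vertex 3.179 2.492 -2.314
vertex 2.845 2.019 -2.201
endloop
endfacet
facet normal 0.688 -0.587 -0.427
outer loop
vertex 3.949 1.834 -2.792
vertex 3.615 1.361 -2.679
vertex 3.55 1.654 -3.187
endloop
endfacet
facet normal 0.263 0.749 -0.607
outer loop
vertex 3.949 1.834 -2.792
vertex 3.55 1.654 -3.187
vertex 3.179 2.492 -2.314
endloop
endfacet
facet normal 0.263 0.749 -0.607
outer loop
vertex 3.179 2.492 -2.314
vertex 3.55 1.654 -3.187
vertex 2.78 2.312 -2.709
endloop
endfacet
facet normal -0.688 0.587 0.427
outer loop
vertex 3.179 2.492 -2.314
vertex 2.78 2.312 -2.709
vertex 2.845 2.019 -2.201
endloop
endfacet
facet normal 0.688 -0.587 -0.427
outer loop
vertex 3.55 1.654 -3.187
vertex 3.615 1.361 -2.679
vertex 3.216 1.181 -3.074
endloop
endfacet
facet normal -0.455 0.110 -0.884
outer loop
vertex 3.55 1.654 -3.187
vertex 3.216 1.181 -3.074
vertex 2.78 2.312 -2.709
endloop
endfacet
facet normal -0.455 0.110 -0.884
outer loop
vertex 2.78 2.312 -2.709
vertex 3.216 1.181 -3.074
vertex 2.446 1.839 -2.596
endloop
endfacet
facet normal -0.688 0.587 0.427
outer loop
vertex 2.78 2.312 -2.709
vertex 2.446 1.839 -2.596
vertex 2.845 2.019 -2.201
endloop
endfacet
facet normal 0.688 -0.587 -0.427
outer loop
vertex 3.216 1.181 -3.074
vertex 3.615 1.361 -2.679
vertex 3.281 0.888 -2.566
endloop
endfacet
facet normal -0.718 -0.639 -0.277
outer loop
vertex 3.216 1.181 -3.074
vertex 3.281 0.888 -2.566
vertex 2.446 1.839 -2.596
endloop
endfacet
facet normal -0.718 -0.639 -0.277
outer loop
vertex 2.446 1.839 -2.596
vertex 3.281 0.888 -2.566
vertex 2.511 1.546 -2.088
endloop
endfacet
facet normal -0.688 0.587 0.427
outer loop
vertex 2.446 1.839 -2.596
vertex 2.511 1.546 -2.088
vertex 2.845 2.019 -2.201
endloop
endfacet
facet normal 0.688 -0.587 -0.427
outer loop
vertex 3.281 0.888 -2.566
vertex 3.615 1.361 -2.679
vertex 3.68 1.068 -2.171
endloop
endfacet
facet normal -0.263 -0.749 0.607
outer loop
vertex 3.281 0.888 -2.566
vertex 3.68 1.068 -2.171
vertex 2.511 1.546 -2.088
endloop
endfacet
facet normal -0.263 -0.749 0.607
outer loop
vertex 2.511 1.546 -2.088
vertex 3.68 1.068 -2.171
vertex 2.91 1.726 -1.693
endloop
endfacet
facet normal -0.688 0.587 0.427
outer loop
vertex 2.511 1.546 -2.088
vertex 2.91 1.726 -1.693
vertex 2.845 2.019 -2.201
endloop
endfacet
facet normal 0.688 -0.587 -0.427
outer loop
vertex 3.68 1.068 -2.171
vertex 3.615 1.361 -2.679
vertex 4.014 1.541 -2.284
endloop
endfacet
facet normal 0.455 -0.110 0.884
outer loop
vertex 3.68 1.068 -2.171
vertex 4.014 1.541 -2.284
vertex 2.91 1.726 -1.693
endloop
endfacet
facet normal 0.455 -0.110 0.884
outer loop
vertex 2.91 1.726 -1.693
vertex 4.014 1.541 -2.284
vertex 3.244 2.199 -1.806
endloop
endfacet
facet normal -0.688 0.587 0.427
outer loop
vertex 2.91 1.726 -1.693
vertex 3.244 2.199 -1.806
vertex 2.845 2.019 -2.201
endloop
endfacet

endsolid


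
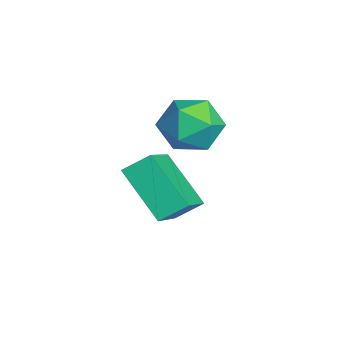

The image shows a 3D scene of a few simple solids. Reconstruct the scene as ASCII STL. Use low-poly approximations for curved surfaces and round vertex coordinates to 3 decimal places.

solid 
facet normal -0.755 0.355 -0.552
outer loop
vertex -0.432 -3.183 -0.927
vertex 0.683 -2.495 -2.009
vertex -0.434 -3.891 -1.379
endloop
endfacet
facet normal -0.656 -0.405 0.637
outer loop
vertex 0.917 -4.525 -0.391
vertex -0.432 -3.183 -0.927
vertex -0.434 -3.891 -1.379
endloop
endfacet
facet normal -0.755 0.355 -0.552
outer loop
vertex -0.434 -3.891 -1.379
vertex 0.683 -2.495 -2.009
vertex 0.681 -3.202 -2.461
endloop
endfacet
facet normal -0.002 -0.843 -0.538
outer loop
vertex 0.681 -3.202 -2.461
vertex 0.917 -4.525 -0.391
vertex -0.434 -3.891 -1.379
endloop
endfacet
facet normal 0.002 0.843 0.538
outer loop
vertex -0.432 -3.183 -0.927
vertex 2.034 -3.129 -1.021
vertex 0.683 -2.495 -2.009
endloop
endfacet
facet normal -0.656 -0.405 0.637
outer loop
vertex 0.919 -3.818 0.061
vertex -0.432 -3.183 -0.927
vertex 0.917 -4.525 -0.391
endloop
endfacet
facet normal 0.002 0.843 0.539
outer loop
vertex 0.919 -3.818 0.061
vertex 2.034 -3.129 -1.021
vertex -0.432 -3.183 -0.927
endloop
endfacet
facet normal 0.656 0.405 -0.637
outer loop
vertex 0.683 -2.495 -2.009
vertex 2.034 -3.129 -1.021
vertex 0.681 -3.202 -2.461
endloop
endfacet
facet normal -0.002 -0.843 -0.538
outer loop
vertex 2.032 -3.837 -1.473
vertex 0.917 -4.525 -0.391
vertex 0.681 -3.202 -2.461
endloop
endfacet
facet normal 0.656 0.405 -0.637
outer loop
vertex 0.681 -3.202 -2.461
vertex 2.034 -3.129 -1.021
vertex 2.032 -3.837 -1.473
endloop
endfacet
facet normal 0.755 -0.355 0.552
outer loop
vertex 2.032 -3.837 -1.473
vertex 0.919 -3.818 0.061
vertex 0.917 -4.525 -0.391
endloop
endfacet
facet normal 0.755 -0.355 0.552
outer loop
vertex 2.034 -3.129 -1.021
vertex 0.919 -3.818 0.061
vertex 2.032 -3.837 -1.473
endloop
endfacet
facet normal -0.823 0.198 -0.532
outer loop
vertex -1.525 -2.117 -1.228
vertex -1.944 -2.852 -0.854
vertex -2.009 -2.025 -0.445
endloop
endfacet
facet normal -0.467 0.798 -0.382
outer loop
vertex -1.525 -2.117 -1.228
vertex -2.009 -2.025 -0.445
vertex -1.195 -1.594 -0.539
endloop
endfacet
facet normal 0.193 0.735 -0.650
outer loop
vertex -1.525 -2.117 -1.228
vertex -1.195 -1.594 -0.539
vertex -0.627 -2.156 -1.006
endloop
endfacet
facet normal 0.243 0.098 -0.965
outer loop
vertex -1.525 -2.117 -1.228
vertex -0.627 -2.156 -1.006
vertex -1.09 -2.933 -1.201
endloop
endfacet
facet normal -0.385 -0.235 -0.893
outer loop
vertex -1.525 -2.117 -1.228
vertex -1.09 -2.933 -1.201
vertex -1.944 -2.852 -0.854
endloop
endfacet
facet normal -0.412 0.850 0.328
outer loop
vertex -1.195 -1.594 -0.539
vertex -2.009 -2.025 -0.445
vertex -1.41 -2.007 0.261
endloop
endfacet
facet normal -0.989 -0.120 0.085
outer loop
vertex -2.009 -2.025 -0.445
vertex -1.944 -2.852 -0.854
vertex -1.873 -2.784 0.066
endloop
endfacet
facet normal -0.280 -0.820 -0.499
outer loop
vertex -1.944 -2.852 -0.854
vertex -1.09 -2.933 -1.201
vertex -1.305 -3.346 -0.401
endloop
endfacet
facet normal 0.735 -0.283 -0.616
outer loop
vertex -1.09 -2.933 -1.201
vertex -0.627 -2.156 -1.006
vertex -0.491 -2.915 -0.495
endloop
endfacet
facet normal 0.654 0.749 -0.106
outer loop
vertex -0.627 -2.156 -1.006
vertex -1.195 -1.594 -0.539
vertex -0.556 -2.088 -0.086
endloop
endfacet
facet normal -0.243 -0.098 0.965
outer loop
vertex -0.975 -2.823 0.288
vertex -1.41 -2.007 0.261
vertex -1.873 -2.784 0.066
endloop
endfacet
facet normal -0.193 -0.735 0.650
outer loop
vertex -0.975 -2.823 0.288
vertex -1.873 -2.784 0.066
vertex -1.305 -3.346 -0.401
endloop
endfacet
facet normal 0.467 -0.798 0.382
outer loop
vertex -0.975 -2.823 0.288
vertex -1.305 -3.346 -0.401
vertex -0.491 -2.915 -0.495
endloop
endfacet
facet normal 0.823 -0.198 0.532
outer loop
vertex -0.975 -2.823 0.288
vertex -0.491 -2.915 -0.495
vertex -0.556 -2.088 -0.086
endloop
endfacet
facet normal 0.385 0.235 0.893
outer loop
vertex -0.975 -2.823 0.288
vertex -0.556 -2.088 -0.086
vertex -1.41 -2.007 0.261
endloop
endfacet
facet normal -0.735 0.283 0.616
outer loop
vertex -1.873 -2.784 0.066
vertex -1.41 -2.007 0.261
vertex -2.009 -2.025 -0.445
endloop
endfacet
facet normal -0.654 -0.749 0.106
outer loop
vertex -1.305 -3.346 -0.401
vertex -1.873 -2.784 0.066
vertex -1.944 -2.852 -0.854
endloop
endfacet
facet normal 0.412 -0.850 -0.328
outer loop
vertex -0.491 -2.915 -0.495
vertex -1.305 -3.346 -0.401
vertex -1.09 -2.933 -1.201
endloop
endfacet
facet normal 0.989 0.120 -0.085
outer loop
vertex -0.556 -2.088 -0.086
vertex -0.491 -2.915 -0.495
vertex -0.627 -2.156 -1.006
endloop
endfacet
facet normal 0.280 0.820 0.499
outer loop
vertex -1.41 -2.007 0.261
vertex -0.556 -2.088 -0.086
vertex -1.195 -1.594 -0.539
endloop
endfacet

endsolid


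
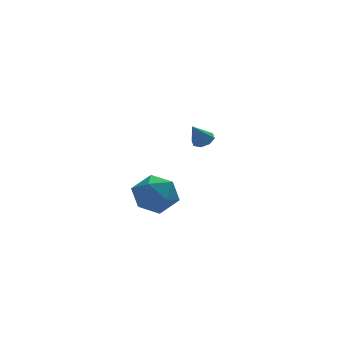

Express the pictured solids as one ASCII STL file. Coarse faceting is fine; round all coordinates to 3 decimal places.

solid 
facet normal 0.494 0.263 -0.829
outer loop
vertex 2.295 2.88 -0.978
vertex 1.809 2.784 -1.298
vertex 2.037 3.248 -1.015
endloop
endfacet
facet normal 0.403 0.367 0.839
outer loop
vertex 2.295 2.88 -0.978
vertex 2.037 3.248 -1.015
vertex 1.191 2.456 -0.262
endloop
endfacet
facet normal 0.494 0.263 -0.829
outer loop
vertex 2.037 3.248 -1.015
vertex 1.809 2.784 -1.298
vertex 1.645 3.345 -1.218
endloop
endfacet
facet normal -0.142 0.758 0.637
outer loop
vertex 2.037 3.248 -1.015
vertex 1.645 3.345 -1.218
vertex 1.191 2.456 -0.262
endloop
endfacet
facet normal 0.494 0.263 -0.829
outer loop
vertex 1.645 3.345 -1.218
vertex 1.809 2.784 -1.298
vertex 1.349 3.113 -1.468
endloop
endfacet
facet normal -0.721 0.644 0.256
outer loop
vertex 1.645 3.345 -1.218
vertex 1.349 3.113 -1.468
vertex 1.191 2.456 -0.262
endloop
endfacet
facet normal 0.494 0.261 -0.830
outer loop
vertex 1.349 3.113 -1.468
vertex 1.809 2.784 -1.298
vertex 1.322 2.688 -1.618
endloop
endfacet
facet normal -0.993 0.091 -0.080
outer loop
vertex 1.349 3.113 -1.468
vertex 1.322 2.688 -1.618
vertex 1.191 2.456 -0.262
endloop
endfacet
facet normal 0.493 0.262 -0.829
outer loop
vertex 1.322 2.688 -1.618
vertex 1.809 2.784 -1.298
vertex 1.58 2.32 -1.581
endloop
endfacet
facet normal -0.798 -0.577 -0.176
outer loop
vertex 1.322 2.688 -1.618
vertex 1.58 2.32 -1.581
vertex 1.191 2.456 -0.262
endloop
endfacet
facet normal 0.493 0.263 -0.830
outer loop
vertex 1.58 2.32 -1.581
vertex 1.809 2.784 -1.298
vertex 1.972 2.223 -1.379
endloop
endfacet
facet normal -0.252 -0.967 0.025
outer loop
vertex 1.58 2.32 -1.581
vertex 1.972 2.223 -1.379
vertex 1.191 2.456 -0.262
endloop
endfacet
facet normal 0.494 0.263 -0.829
outer loop
vertex 1.972 2.223 -1.379
vertex 1.809 2.784 -1.298
vertex 2.268 2.455 -1.129
endloop
endfacet
facet normal 0.326 -0.854 0.406
outer loop
vertex 1.972 2.223 -1.379
vertex 2.268 2.455 -1.129
vertex 1.191 2.456 -0.262
endloop
endfacet
facet normal 0.494 0.263 -0.829
outer loop
vertex 2.268 2.455 -1.129
vertex 1.809 2.784 -1.298
vertex 2.295 2.88 -0.978
endloop
endfacet
facet normal 0.598 -0.302 0.743
outer loop
vertex 2.268 2.455 -1.129
vertex 2.295 2.88 -0.978
vertex 1.191 2.456 -0.262
endloop
endfacet
facet normal 0.091 -0.062 0.994
outer loop
vertex -1.919 -2.486 -0.967
vertex -2.287 -3.571 -1.001
vertex -1.167 -3.342 -1.089
endloop
endfacet
facet normal 0.568 0.396 0.722
outer loop
vertex -1.919 -2.486 -0.967
vertex -1.167 -3.342 -1.089
vertex -1.05 -2.384 -1.707
endloop
endfacet
facet normal 0.210 0.904 0.372
outer loop
vertex -1.919 -2.486 -0.967
vertex -1.05 -2.384 -1.707
vertex -2.096 -2.02 -2.0
endloop
endfacet
facet normal -0.487 0.762 0.427
outer loop
vertex -1.919 -2.486 -0.967
vertex -2.096 -2.02 -2.0
vertex -2.861 -2.754 -1.563
endloop
endfacet
facet normal -0.560 0.165 0.812
outer loop
vertex -1.919 -2.486 -0.967
vertex -2.861 -2.754 -1.563
vertex -2.287 -3.571 -1.001
endloop
endfacet
facet normal 0.968 0.042 0.249
outer loop
vertex -1.05 -2.384 -1.707
vertex -1.167 -3.342 -1.089
vertex -0.879 -3.406 -2.197
endloop
endfacet
facet normal 0.197 -0.697 0.689
outer loop
vertex -1.167 -3.342 -1.089
vertex -2.287 -3.571 -1.001
vertex -1.644 -4.14 -1.76
endloop
endfacet
facet normal -0.857 -0.332 0.393
outer loop
vertex -2.287 -3.571 -1.001
vertex -2.861 -2.754 -1.563
vertex -2.69 -3.776 -2.053
endloop
endfacet
facet normal -0.739 0.634 -0.229
outer loop
vertex -2.861 -2.754 -1.563
vertex -2.096 -2.02 -2.0
vertex -2.573 -2.818 -2.671
endloop
endfacet
facet normal 0.390 0.864 -0.318
outer loop
vertex -2.096 -2.02 -2.0
vertex -1.05 -2.384 -1.707
vertex -1.453 -2.589 -2.759
endloop
endfacet
facet normal 0.487 -0.762 -0.427
outer loop
vertex -1.821 -3.674 -2.793
vertex -0.879 -3.406 -2.197
vertex -1.644 -4.14 -1.76
endloop
endfacet
facet normal -0.210 -0.904 -0.372
outer loop
vertex -1.821 -3.674 -2.793
vertex -1.644 -4.14 -1.76
vertex -2.69 -3.776 -2.053
endloop
endfacet
facet normal -0.568 -0.396 -0.722
outer loop
vertex -1.821 -3.674 -2.793
vertex -2.69 -3.776 -2.053
vertex -2.573 -2.818 -2.671
endloop
endfacet
facet normal -0.091 0.062 -0.994
outer loop
vertex -1.821 -3.674 -2.793
vertex -2.573 -2.818 -2.671
vertex -1.453 -2.589 -2.759
endloop
endfacet
facet normal 0.560 -0.165 -0.812
outer loop
vertex -1.821 -3.674 -2.793
vertex -1.453 -2.589 -2.759
vertex -0.879 -3.406 -2.197
endloop
endfacet
facet normal 0.739 -0.634 0.229
outer loop
vertex -1.644 -4.14 -1.76
vertex -0.879 -3.406 -2.197
vertex -1.167 -3.342 -1.089
endloop
endfacet
facet normal -0.390 -0.864 0.318
outer loop
vertex -2.69 -3.776 -2.053
vertex -1.644 -4.14 -1.76
vertex -2.287 -3.571 -1.001
endloop
endfacet
facet normal -0.968 -0.042 -0.249
outer loop
vertex -2.573 -2.818 -2.671
vertex -2.69 -3.776 -2.053
vertex -2.861 -2.754 -1.563
endloop
endfacet
facet normal -0.197 0.697 -0.689
outer loop
vertex -1.453 -2.589 -2.759
vertex -2.573 -2.818 -2.671
vertex -2.096 -2.02 -2.0
endloop
endfacet
facet normal 0.857 0.332 -0.393
outer loop
vertex -0.879 -3.406 -2.197
vertex -1.453 -2.589 -2.759
vertex -1.05 -2.384 -1.707
endloop
endfacet

endsolid


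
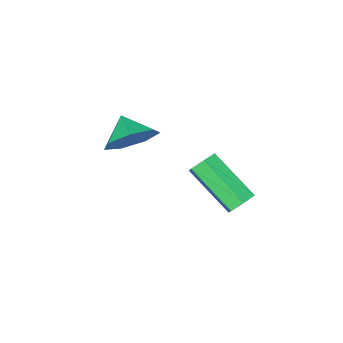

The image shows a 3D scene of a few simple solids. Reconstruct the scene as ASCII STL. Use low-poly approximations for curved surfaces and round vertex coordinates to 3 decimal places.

solid 
facet normal -0.079 0.807 -0.584
outer loop
vertex -0.307 3.847 2.976
vertex -0.52 3.53 2.567
vertex -0.86 3.768 2.942
endloop
endfacet
facet normal -0.132 0.573 0.809
outer loop
vertex -0.307 3.847 2.976
vertex -0.86 3.768 2.942
vertex -0.147 2.207 4.163
endloop
endfacet
facet normal -0.131 0.573 0.809
outer loop
vertex -0.147 2.207 4.163
vertex -0.86 3.768 2.942
vertex -0.7 2.129 4.129
endloop
endfacet
facet normal 0.078 -0.808 0.584
outer loop
vertex -0.147 2.207 4.163
vertex -0.7 2.129 4.129
vertex -0.36 1.89 3.753
endloop
endfacet
facet normal -0.079 0.807 -0.584
outer loop
vertex -0.86 3.768 2.942
vertex -0.52 3.53 2.567
vertex -1.073 3.451 2.533
endloop
endfacet
facet normal -0.921 0.165 0.352
outer loop
vertex -0.86 3.768 2.942
vertex -1.073 3.451 2.533
vertex -0.7 2.129 4.129
endloop
endfacet
facet normal -0.921 0.166 0.353
outer loop
vertex -0.7 2.129 4.129
vertex -1.073 3.451 2.533
vertex -0.914 1.812 3.719
endloop
endfacet
facet normal 0.078 -0.808 0.584
outer loop
vertex -0.7 2.129 4.129
vertex -0.914 1.812 3.719
vertex -0.36 1.89 3.753
endloop
endfacet
facet normal -0.080 0.808 -0.584
outer loop
vertex -1.073 3.451 2.533
vertex -0.52 3.53 2.567
vertex -0.733 3.213 2.157
endloop
endfacet
facet normal -0.791 -0.407 -0.457
outer loop
vertex -1.073 3.451 2.533
vertex -0.733 3.213 2.157
vertex -0.914 1.812 3.719
endloop
endfacet
facet normal -0.790 -0.408 -0.458
outer loop
vertex -0.914 1.812 3.719
vertex -0.733 3.213 2.157
vertex -0.573 1.573 3.344
endloop
endfacet
facet normal 0.078 -0.807 0.585
outer loop
vertex -0.914 1.812 3.719
vertex -0.573 1.573 3.344
vertex -0.36 1.89 3.753
endloop
endfacet
facet normal -0.078 0.808 -0.584
outer loop
vertex -0.733 3.213 2.157
vertex -0.52 3.53 2.567
vertex -0.18 3.291 2.191
endloop
endfacet
facet normal 0.131 -0.573 -0.809
outer loop
vertex -0.733 3.213 2.157
vertex -0.18 3.291 2.191
vertex -0.573 1.573 3.344
endloop
endfacet
facet normal 0.132 -0.573 -0.809
outer loop
vertex -0.573 1.573 3.344
vertex -0.18 3.291 2.191
vertex -0.02 1.652 3.378
endloop
endfacet
facet normal 0.079 -0.807 0.584
outer loop
vertex -0.573 1.573 3.344
vertex -0.02 1.652 3.378
vertex -0.36 1.89 3.753
endloop
endfacet
facet normal -0.078 0.808 -0.584
outer loop
vertex -0.18 3.291 2.191
vertex -0.52 3.53 2.567
vertex 0.034 3.608 2.601
endloop
endfacet
facet normal 0.921 -0.166 -0.353
outer loop
vertex -0.18 3.291 2.191
vertex 0.034 3.608 2.601
vertex -0.02 1.652 3.378
endloop
endfacet
facet normal 0.921 -0.165 -0.352
outer loop
vertex -0.02 1.652 3.378
vertex 0.034 3.608 2.601
vertex 0.193 1.969 3.787
endloop
endfacet
facet normal 0.079 -0.807 0.584
outer loop
vertex -0.02 1.652 3.378
vertex 0.193 1.969 3.787
vertex -0.36 1.89 3.753
endloop
endfacet
facet normal -0.078 0.807 -0.585
outer loop
vertex 0.034 3.608 2.601
vertex -0.52 3.53 2.567
vertex -0.307 3.847 2.976
endloop
endfacet
facet normal 0.790 0.408 0.458
outer loop
vertex 0.034 3.608 2.601
vertex -0.307 3.847 2.976
vertex 0.193 1.969 3.787
endloop
endfacet
facet normal 0.791 0.408 0.457
outer loop
vertex 0.193 1.969 3.787
vertex -0.307 3.847 2.976
vertex -0.147 2.207 4.163
endloop
endfacet
facet normal 0.080 -0.808 0.584
outer loop
vertex 0.193 1.969 3.787
vertex -0.147 2.207 4.163
vertex -0.36 1.89 3.753
endloop
endfacet
facet normal 0.268 0.778 -0.568
outer loop
vertex 1.0 -1.263 3.25
vertex 0.262 -0.718 3.649
vertex 1.207 -0.814 3.963
endloop
endfacet
facet normal 0.537 -0.775 0.332
outer loop
vertex 1.0 -1.263 3.25
vertex 1.207 -0.814 3.963
vertex -0.022 -1.542 4.251
endloop
endfacet
facet normal 0.268 0.778 -0.568
outer loop
vertex 1.207 -0.814 3.963
vertex 0.262 -0.718 3.649
vertex 0.703 -0.292 4.44
endloop
endfacet
facet normal 0.412 -0.365 0.835
outer loop
vertex 1.207 -0.814 3.963
vertex 0.703 -0.292 4.44
vertex -0.022 -1.542 4.251
endloop
endfacet
facet normal 0.268 0.778 -0.568
outer loop
vertex 0.703 -0.292 4.44
vertex 0.262 -0.718 3.649
vertex -0.133 -0.091 4.321
endloop
endfacet
facet normal -0.155 -0.059 0.986
outer loop
vertex 0.703 -0.292 4.44
vertex -0.133 -0.091 4.321
vertex -0.022 -1.542 4.251
endloop
endfacet
facet normal 0.269 0.778 -0.568
outer loop
vertex -0.133 -0.091 4.321
vertex 0.262 -0.718 3.649
vertex -0.671 -0.361 3.696
endloop
endfacet
facet normal -0.736 -0.089 0.672
outer loop
vertex -0.133 -0.091 4.321
vertex -0.671 -0.361 3.696
vertex -0.022 -1.542 4.251
endloop
endfacet
facet normal 0.269 0.778 -0.568
outer loop
vertex -0.671 -0.361 3.696
vertex 0.262 -0.718 3.649
vertex -0.506 -0.9 3.036
endloop
endfacet
facet normal -0.893 -0.431 0.128
outer loop
vertex -0.671 -0.361 3.696
vertex -0.506 -0.9 3.036
vertex -0.022 -1.542 4.251
endloop
endfacet
facet normal 0.268 0.779 -0.567
outer loop
vertex -0.506 -0.9 3.036
vertex 0.262 -0.718 3.649
vertex 0.237 -1.301 2.837
endloop
endfacet
facet normal -0.510 -0.828 -0.234
outer loop
vertex -0.506 -0.9 3.036
vertex 0.237 -1.301 2.837
vertex -0.022 -1.542 4.251
endloop
endfacet
facet normal 0.268 0.779 -0.567
outer loop
vertex 0.237 -1.301 2.837
vertex 0.262 -0.718 3.649
vertex 1.0 -1.263 3.25
endloop
endfacet
facet normal 0.127 -0.981 -0.144
outer loop
vertex 0.237 -1.301 2.837
vertex 1.0 -1.263 3.25
vertex -0.022 -1.542 4.251
endloop
endfacet

endsolid


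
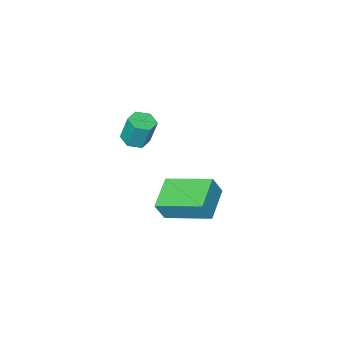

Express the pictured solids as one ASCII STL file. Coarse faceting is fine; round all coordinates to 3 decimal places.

solid 
facet normal -0.759 -0.564 0.325
outer loop
vertex -3.606 -3.502 -3.51
vertex -4.651 -1.732 -2.88
vertex -4.051 -3.436 -4.436
endloop
endfacet
facet normal 0.486 -0.823 -0.292
outer loop
vertex -2.829 -2.528 -4.96
vertex -3.606 -3.502 -3.51
vertex -4.051 -3.436 -4.436
endloop
endfacet
facet normal -0.759 -0.564 0.325
outer loop
vertex -4.051 -3.436 -4.436
vertex -4.651 -1.732 -2.88
vertex -5.097 -1.666 -3.806
endloop
endfacet
facet normal -0.433 0.064 -0.899
outer loop
vertex -5.097 -1.666 -3.806
vertex -2.829 -2.528 -4.96
vertex -4.051 -3.436 -4.436
endloop
endfacet
facet normal 0.433 -0.064 0.899
outer loop
vertex -3.606 -3.502 -3.51
vertex -3.429 -0.824 -3.404
vertex -4.651 -1.732 -2.88
endloop
endfacet
facet normal 0.486 -0.823 -0.293
outer loop
vertex -2.383 -2.594 -4.034
vertex -3.606 -3.502 -3.51
vertex -2.829 -2.528 -4.96
endloop
endfacet
facet normal 0.433 -0.064 0.899
outer loop
vertex -2.383 -2.594 -4.034
vertex -3.429 -0.824 -3.404
vertex -3.606 -3.502 -3.51
endloop
endfacet
facet normal -0.486 0.823 0.293
outer loop
vertex -4.651 -1.732 -2.88
vertex -3.429 -0.824 -3.404
vertex -5.097 -1.666 -3.806
endloop
endfacet
facet normal -0.433 0.064 -0.899
outer loop
vertex -3.874 -0.758 -4.33
vertex -2.829 -2.528 -4.96
vertex -5.097 -1.666 -3.806
endloop
endfacet
facet normal -0.486 0.824 0.292
outer loop
vertex -5.097 -1.666 -3.806
vertex -3.429 -0.824 -3.404
vertex -3.874 -0.758 -4.33
endloop
endfacet
facet normal 0.759 0.564 -0.325
outer loop
vertex -3.874 -0.758 -4.33
vertex -2.383 -2.594 -4.034
vertex -2.829 -2.528 -4.96
endloop
endfacet
facet normal 0.759 0.564 -0.325
outer loop
vertex -3.429 -0.824 -3.404
vertex -2.383 -2.594 -4.034
vertex -3.874 -0.758 -4.33
endloop
endfacet
facet normal 0.092 -0.283 -0.955
outer loop
vertex -1.192 -3.213 0.428
vertex -1.671 -2.882 0.284
vertex -1.122 -2.64 0.265
endloop
endfacet
facet normal 0.989 -0.087 0.120
outer loop
vertex -1.192 -3.213 0.428
vertex -1.122 -2.64 0.265
vertex -1.31 -2.85 1.66
endloop
endfacet
facet normal 0.989 -0.087 0.120
outer loop
vertex -1.31 -2.85 1.66
vertex -1.122 -2.64 0.265
vertex -1.24 -2.277 1.498
endloop
endfacet
facet normal -0.092 0.281 0.955
outer loop
vertex -1.31 -2.85 1.66
vertex -1.24 -2.277 1.498
vertex -1.789 -2.518 1.516
endloop
endfacet
facet normal 0.091 -0.281 -0.955
outer loop
vertex -1.122 -2.64 0.265
vertex -1.671 -2.882 0.284
vertex -1.601 -2.308 0.122
endloop
endfacet
facet normal 0.596 0.784 -0.174
outer loop
vertex -1.122 -2.64 0.265
vertex -1.601 -2.308 0.122
vertex -1.24 -2.277 1.498
endloop
endfacet
facet normal 0.596 0.784 -0.174
outer loop
vertex -1.24 -2.277 1.498
vertex -1.601 -2.308 0.122
vertex -1.719 -1.945 1.354
endloop
endfacet
facet normal -0.092 0.281 0.955
outer loop
vertex -1.24 -2.277 1.498
vertex -1.719 -1.945 1.354
vertex -1.789 -2.518 1.516
endloop
endfacet
facet normal 0.092 -0.281 -0.955
outer loop
vertex -1.601 -2.308 0.122
vertex -1.671 -2.882 0.284
vertex -2.15 -2.55 0.14
endloop
endfacet
facet normal -0.394 0.871 -0.294
outer loop
vertex -1.601 -2.308 0.122
vertex -2.15 -2.55 0.14
vertex -1.719 -1.945 1.354
endloop
endfacet
facet normal -0.394 0.871 -0.294
outer loop
vertex -1.719 -1.945 1.354
vertex -2.15 -2.55 0.14
vertex -2.268 -2.187 1.372
endloop
endfacet
facet normal -0.093 0.281 0.955
outer loop
vertex -1.719 -1.945 1.354
vertex -2.268 -2.187 1.372
vertex -1.789 -2.518 1.516
endloop
endfacet
facet normal 0.092 -0.281 -0.955
outer loop
vertex -2.15 -2.55 0.14
vertex -1.671 -2.882 0.284
vertex -2.22 -3.123 0.302
endloop
endfacet
facet normal -0.989 0.087 -0.120
outer loop
vertex -2.15 -2.55 0.14
vertex -2.22 -3.123 0.302
vertex -2.268 -2.187 1.372
endloop
endfacet
facet normal -0.989 0.087 -0.120
outer loop
vertex -2.268 -2.187 1.372
vertex -2.22 -3.123 0.302
vertex -2.338 -2.76 1.535
endloop
endfacet
facet normal -0.092 0.283 0.955
outer loop
vertex -2.268 -2.187 1.372
vertex -2.338 -2.76 1.535
vertex -1.789 -2.518 1.516
endloop
endfacet
facet normal 0.092 -0.281 -0.955
outer loop
vertex -2.22 -3.123 0.302
vertex -1.671 -2.882 0.284
vertex -1.741 -3.455 0.446
endloop
endfacet
facet normal -0.596 -0.784 0.174
outer loop
vertex -2.22 -3.123 0.302
vertex -1.741 -3.455 0.446
vertex -2.338 -2.76 1.535
endloop
endfacet
facet normal -0.596 -0.784 0.174
outer loop
vertex -2.338 -2.76 1.535
vertex -1.741 -3.455 0.446
vertex -1.859 -3.092 1.678
endloop
endfacet
facet normal -0.091 0.281 0.955
outer loop
vertex -2.338 -2.76 1.535
vertex -1.859 -3.092 1.678
vertex -1.789 -2.518 1.516
endloop
endfacet
facet normal 0.093 -0.281 -0.955
outer loop
vertex -1.741 -3.455 0.446
vertex -1.671 -2.882 0.284
vertex -1.192 -3.213 0.428
endloop
endfacet
facet normal 0.394 -0.871 0.294
outer loop
vertex -1.741 -3.455 0.446
vertex -1.192 -3.213 0.428
vertex -1.859 -3.092 1.678
endloop
endfacet
facet normal 0.394 -0.871 0.294
outer loop
vertex -1.859 -3.092 1.678
vertex -1.192 -3.213 0.428
vertex -1.31 -2.85 1.66
endloop
endfacet
facet normal -0.092 0.281 0.955
outer loop
vertex -1.859 -3.092 1.678
vertex -1.31 -2.85 1.66
vertex -1.789 -2.518 1.516
endloop
endfacet

endsolid
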